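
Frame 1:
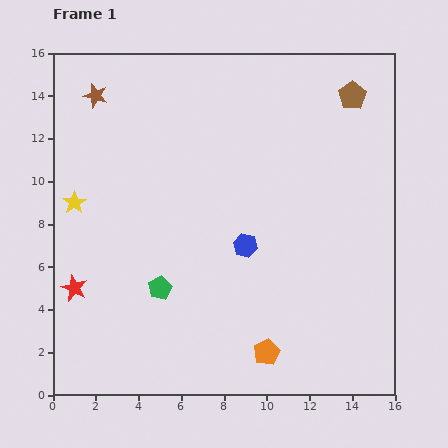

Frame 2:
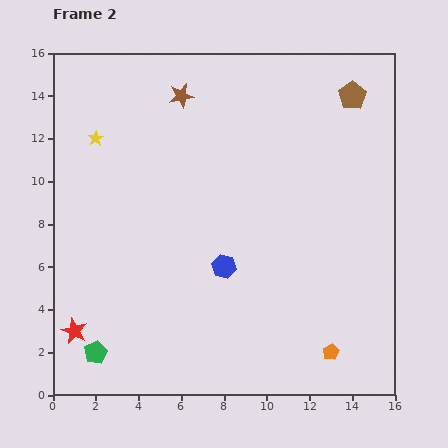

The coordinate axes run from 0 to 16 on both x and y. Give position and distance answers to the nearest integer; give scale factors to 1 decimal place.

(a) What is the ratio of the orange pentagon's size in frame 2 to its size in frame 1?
0.6×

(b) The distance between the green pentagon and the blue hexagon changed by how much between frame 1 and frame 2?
+3

Distance in frame 1: 4. Distance in frame 2: 7.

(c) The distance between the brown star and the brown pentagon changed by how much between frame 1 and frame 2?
-4

Distance in frame 1: 12. Distance in frame 2: 8.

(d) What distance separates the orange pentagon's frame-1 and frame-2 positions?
3

The orange pentagon moved from (10, 2) to (13, 2), a distance of √(3² + 0²) ≈ 3.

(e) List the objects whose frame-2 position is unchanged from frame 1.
the brown pentagon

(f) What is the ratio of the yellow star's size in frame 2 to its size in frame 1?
0.6×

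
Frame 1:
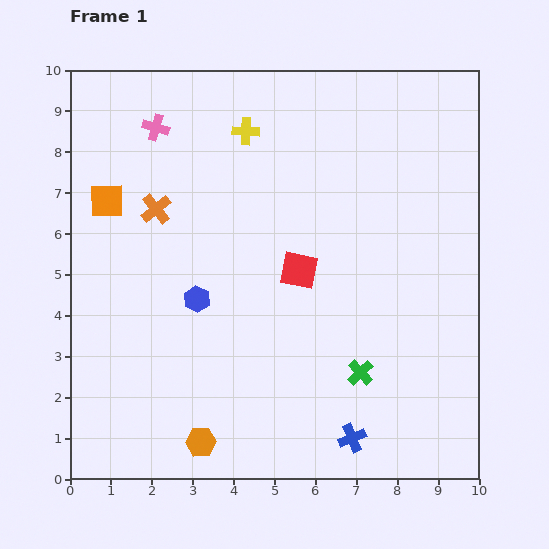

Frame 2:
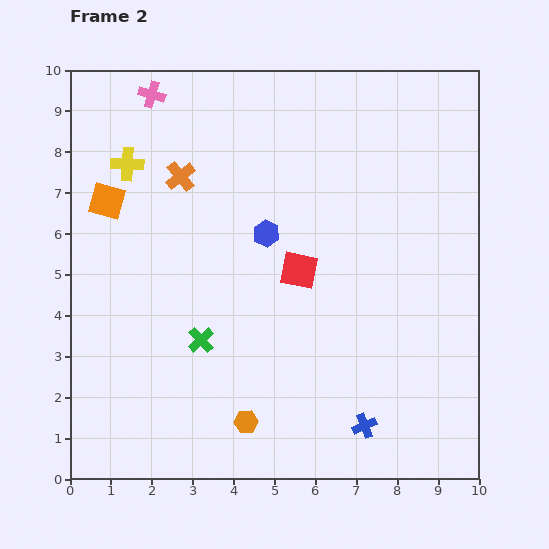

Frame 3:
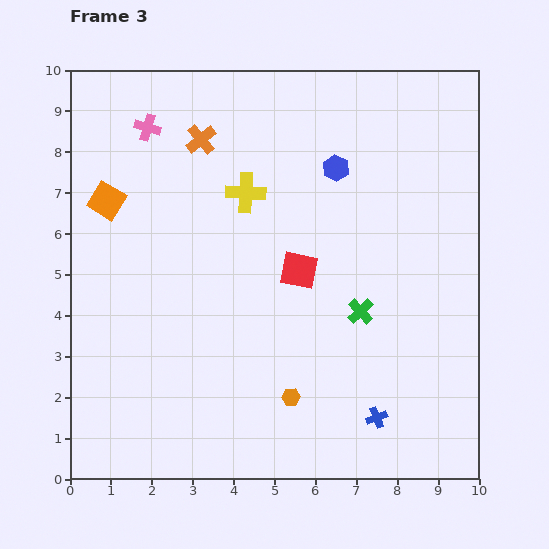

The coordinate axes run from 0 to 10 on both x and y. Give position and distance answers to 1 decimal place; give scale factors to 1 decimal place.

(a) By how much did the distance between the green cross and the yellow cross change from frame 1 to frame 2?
-1.8

Distance in frame 1: 6.5. Distance in frame 2: 4.7.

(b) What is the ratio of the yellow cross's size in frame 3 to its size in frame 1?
1.5×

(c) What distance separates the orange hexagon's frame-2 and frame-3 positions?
1.3

The orange hexagon moved from (4.3, 1.4) to (5.4, 2.0), a distance of √(1.1² + 0.6²) ≈ 1.3.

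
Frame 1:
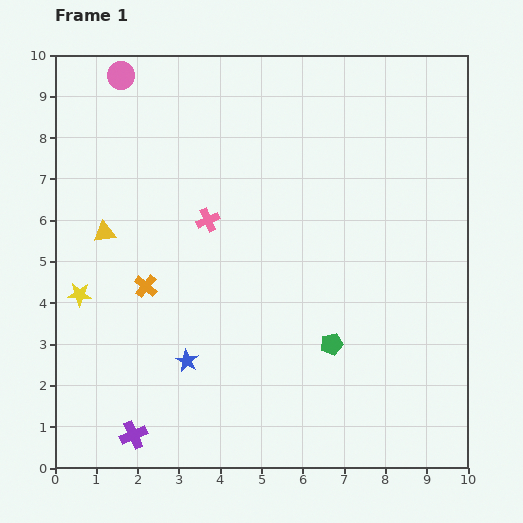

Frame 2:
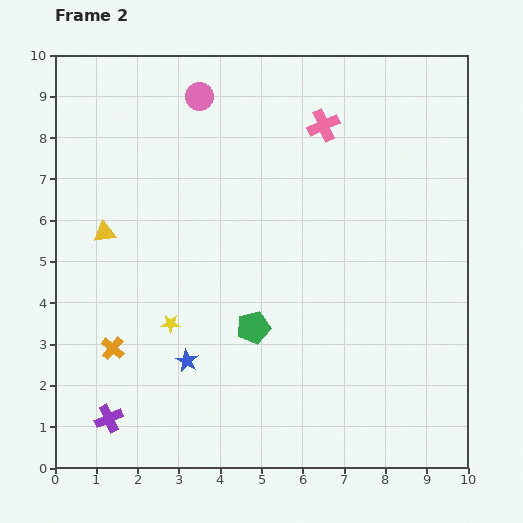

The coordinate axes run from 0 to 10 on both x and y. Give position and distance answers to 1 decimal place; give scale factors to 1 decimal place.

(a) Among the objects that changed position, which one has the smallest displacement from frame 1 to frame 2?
the purple cross

(moved 0.7)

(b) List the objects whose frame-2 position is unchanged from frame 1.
the blue star, the yellow triangle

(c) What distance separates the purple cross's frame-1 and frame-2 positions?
0.7

The purple cross moved from (1.9, 0.8) to (1.3, 1.2), a distance of √(0.6² + 0.4²) ≈ 0.7.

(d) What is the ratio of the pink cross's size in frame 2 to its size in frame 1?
1.3×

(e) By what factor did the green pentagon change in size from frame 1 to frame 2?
1.5×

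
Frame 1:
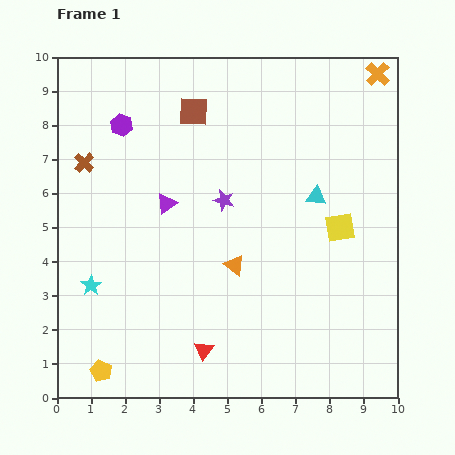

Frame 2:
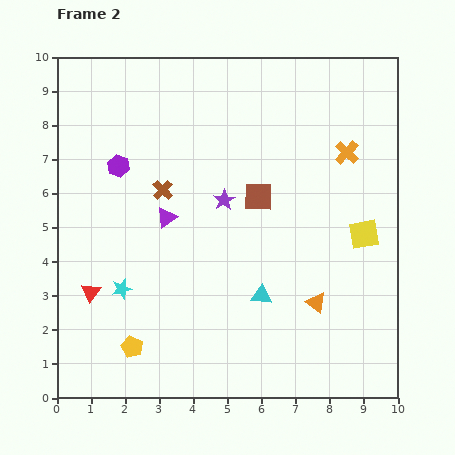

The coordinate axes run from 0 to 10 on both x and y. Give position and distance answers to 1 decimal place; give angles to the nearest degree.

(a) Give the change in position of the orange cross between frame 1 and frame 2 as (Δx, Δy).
(-0.9, -2.3)

The orange cross was at (9.4, 9.5) in frame 1 and (8.5, 7.2) in frame 2.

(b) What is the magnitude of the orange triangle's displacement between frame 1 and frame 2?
2.6

The orange triangle moved from (5.2, 3.9) to (7.6, 2.8), a distance of √(2.4² + 1.1²) ≈ 2.6.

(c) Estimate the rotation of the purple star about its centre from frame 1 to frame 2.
26° clockwise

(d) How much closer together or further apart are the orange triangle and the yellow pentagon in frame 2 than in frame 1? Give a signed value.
+0.6

Distance in frame 1: 5.0. Distance in frame 2: 5.6.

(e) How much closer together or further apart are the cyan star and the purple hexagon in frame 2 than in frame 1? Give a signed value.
-1.2

Distance in frame 1: 4.8. Distance in frame 2: 3.6.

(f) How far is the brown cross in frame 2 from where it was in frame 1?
2.4

The brown cross moved from (0.8, 6.9) to (3.1, 6.1), a distance of √(2.3² + 0.8²) ≈ 2.4.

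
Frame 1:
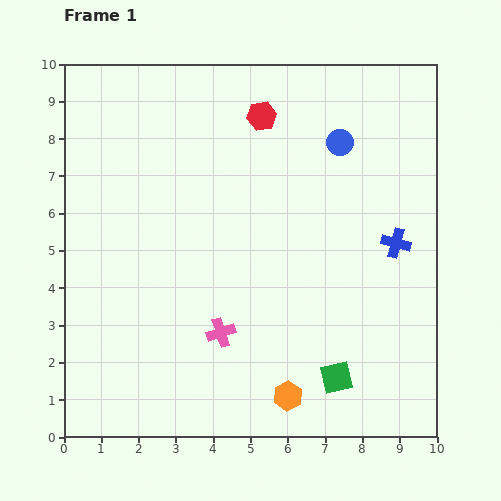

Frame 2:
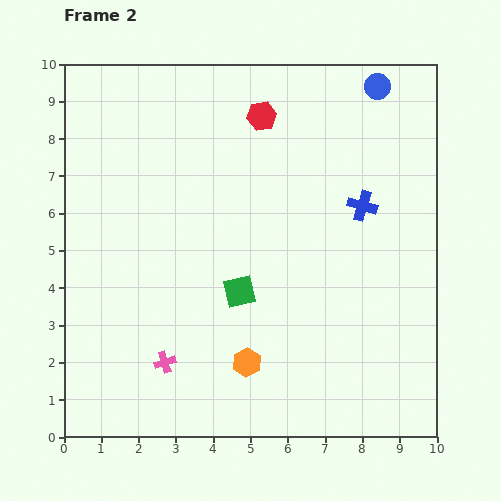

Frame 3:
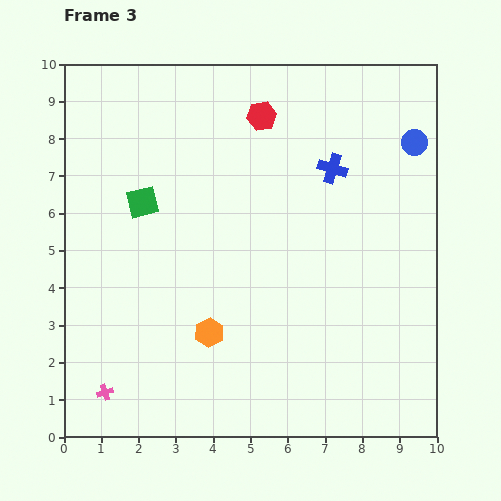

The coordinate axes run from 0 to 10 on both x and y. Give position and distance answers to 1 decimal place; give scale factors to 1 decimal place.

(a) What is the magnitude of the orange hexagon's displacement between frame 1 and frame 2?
1.4

The orange hexagon moved from (6.0, 1.1) to (4.9, 2.0), a distance of √(1.1² + 0.9²) ≈ 1.4.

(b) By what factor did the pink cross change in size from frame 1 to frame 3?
0.6×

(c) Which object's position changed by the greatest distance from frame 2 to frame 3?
the green square

(moved 3.5; next 1.8)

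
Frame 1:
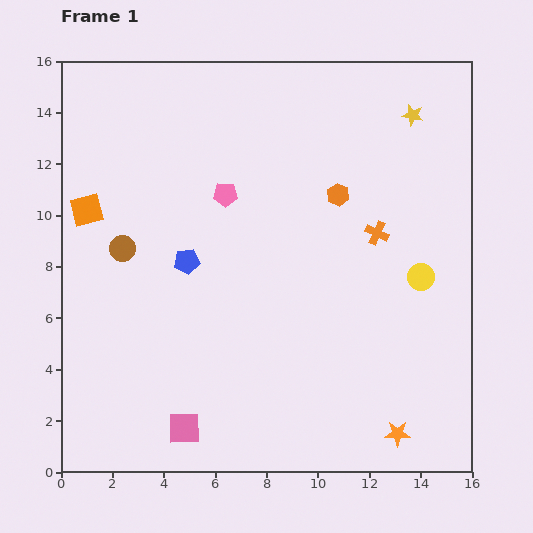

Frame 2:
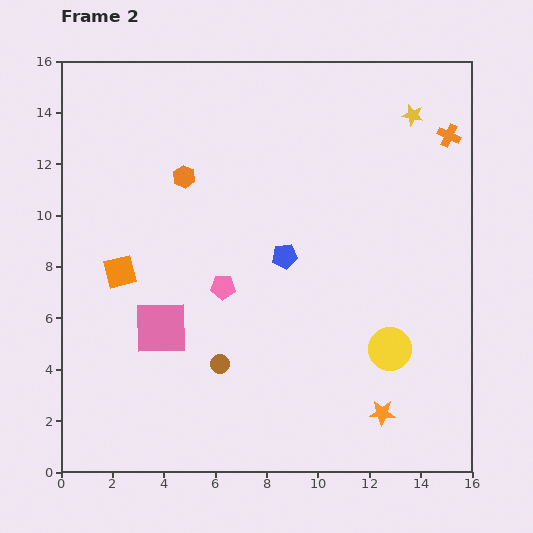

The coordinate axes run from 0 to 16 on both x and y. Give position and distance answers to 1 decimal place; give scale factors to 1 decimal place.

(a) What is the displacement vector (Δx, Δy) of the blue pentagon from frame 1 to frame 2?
(3.8, 0.2)

The blue pentagon was at (4.9, 8.2) in frame 1 and (8.7, 8.4) in frame 2.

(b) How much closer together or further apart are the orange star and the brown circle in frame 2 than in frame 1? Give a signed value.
-6.3

Distance in frame 1: 12.9. Distance in frame 2: 6.6.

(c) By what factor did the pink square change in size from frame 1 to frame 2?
1.7×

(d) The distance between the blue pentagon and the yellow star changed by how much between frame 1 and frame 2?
-3.1

Distance in frame 1: 10.5. Distance in frame 2: 7.4.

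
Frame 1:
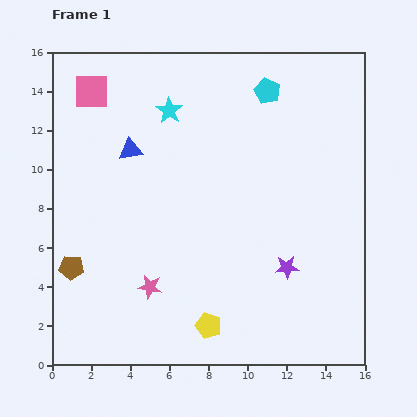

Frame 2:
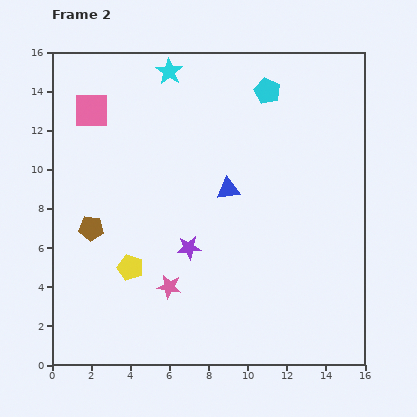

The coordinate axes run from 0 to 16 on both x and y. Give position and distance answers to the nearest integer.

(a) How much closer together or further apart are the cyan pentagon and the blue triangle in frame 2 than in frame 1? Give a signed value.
-3

Distance in frame 1: 8. Distance in frame 2: 5.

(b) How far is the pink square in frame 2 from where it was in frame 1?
1

The pink square moved from (2, 14) to (2, 13), a distance of √(0² + 1²) ≈ 1.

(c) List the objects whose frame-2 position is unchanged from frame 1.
the cyan pentagon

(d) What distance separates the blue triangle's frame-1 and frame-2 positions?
5

The blue triangle moved from (4, 11) to (9, 9), a distance of √(5² + 2²) ≈ 5.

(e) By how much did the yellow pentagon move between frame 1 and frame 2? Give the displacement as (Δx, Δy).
(-4, 3)

The yellow pentagon was at (8, 2) in frame 1 and (4, 5) in frame 2.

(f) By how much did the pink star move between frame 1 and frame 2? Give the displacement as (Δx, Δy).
(1, 0)

The pink star was at (5, 4) in frame 1 and (6, 4) in frame 2.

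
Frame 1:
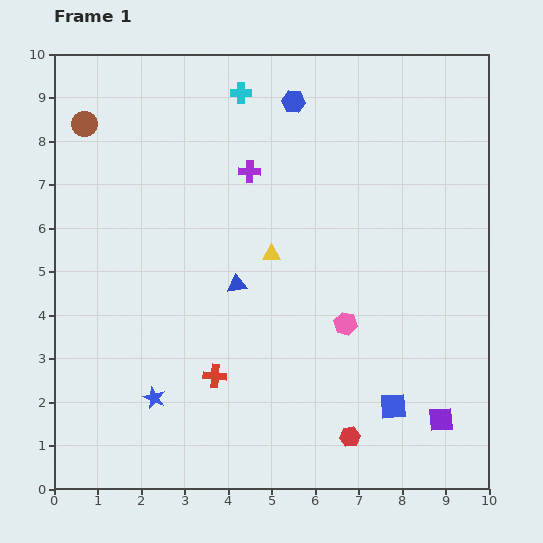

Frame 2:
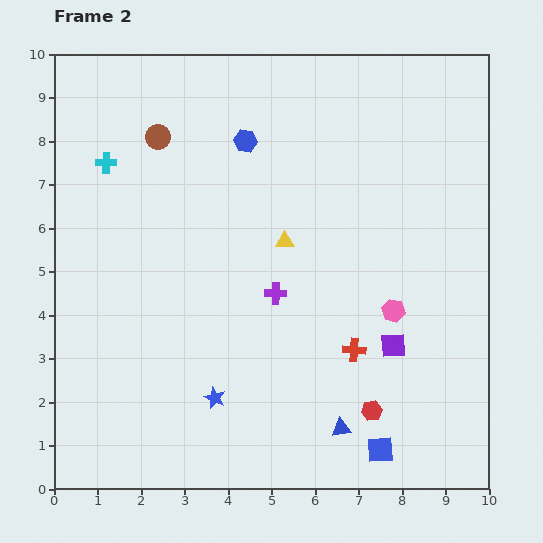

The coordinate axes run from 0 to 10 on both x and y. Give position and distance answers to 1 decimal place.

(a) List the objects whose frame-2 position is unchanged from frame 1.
none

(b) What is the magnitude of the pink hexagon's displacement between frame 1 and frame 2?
1.1

The pink hexagon moved from (6.7, 3.8) to (7.8, 4.1), a distance of √(1.1² + 0.3²) ≈ 1.1.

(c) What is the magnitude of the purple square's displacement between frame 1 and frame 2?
2.0

The purple square moved from (8.9, 1.6) to (7.8, 3.3), a distance of √(1.1² + 1.7²) ≈ 2.0.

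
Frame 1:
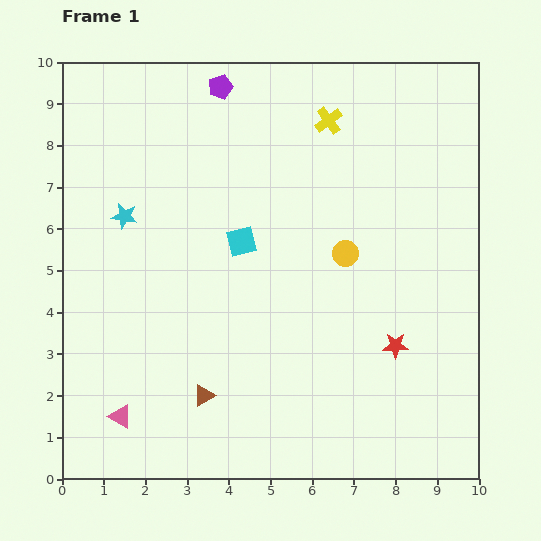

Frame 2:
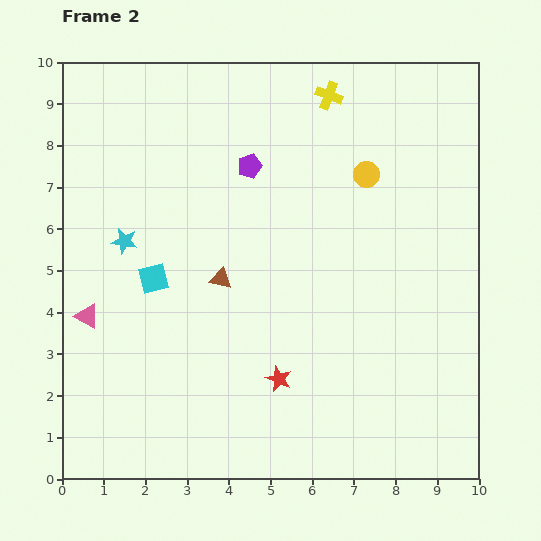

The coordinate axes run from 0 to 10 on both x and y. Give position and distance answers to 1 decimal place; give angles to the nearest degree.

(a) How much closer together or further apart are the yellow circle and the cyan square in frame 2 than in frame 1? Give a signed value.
+3.2

Distance in frame 1: 2.5. Distance in frame 2: 5.7.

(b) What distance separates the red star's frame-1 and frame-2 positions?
2.9

The red star moved from (8.0, 3.2) to (5.2, 2.4), a distance of √(2.8² + 0.8²) ≈ 2.9.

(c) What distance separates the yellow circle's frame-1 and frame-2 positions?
2.0

The yellow circle moved from (6.8, 5.4) to (7.3, 7.3), a distance of √(0.5² + 1.9²) ≈ 2.0.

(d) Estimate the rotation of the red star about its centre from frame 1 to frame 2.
23° clockwise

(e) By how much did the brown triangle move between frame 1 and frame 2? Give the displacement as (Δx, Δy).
(0.4, 2.8)

The brown triangle was at (3.4, 2.0) in frame 1 and (3.8, 4.8) in frame 2.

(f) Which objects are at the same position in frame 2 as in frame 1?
none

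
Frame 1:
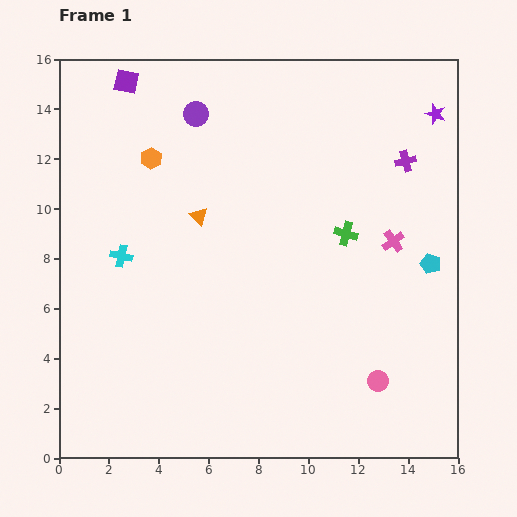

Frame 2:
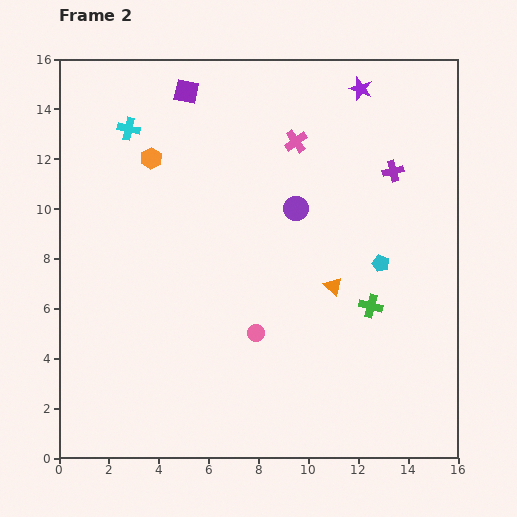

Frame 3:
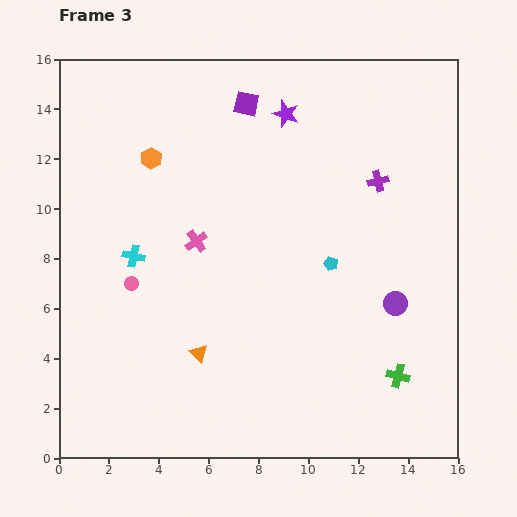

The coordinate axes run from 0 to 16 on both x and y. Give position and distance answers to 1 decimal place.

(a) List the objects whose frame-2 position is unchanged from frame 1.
the orange hexagon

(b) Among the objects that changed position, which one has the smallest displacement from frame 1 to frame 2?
the purple cross

(moved 0.6)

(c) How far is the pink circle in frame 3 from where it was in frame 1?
10.6

The pink circle moved from (12.8, 3.1) to (2.9, 7.0), a distance of √(9.9² + 3.9²) ≈ 10.6.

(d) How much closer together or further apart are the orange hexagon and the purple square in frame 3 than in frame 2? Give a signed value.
+1.4

Distance in frame 2: 3.0. Distance in frame 3: 4.4.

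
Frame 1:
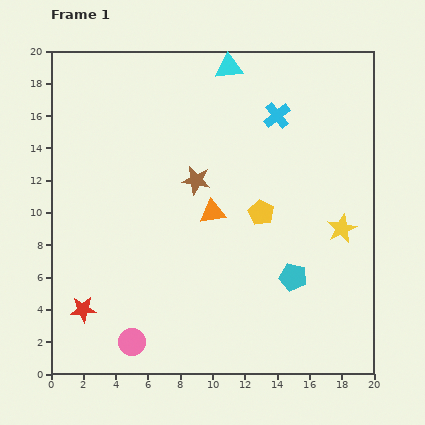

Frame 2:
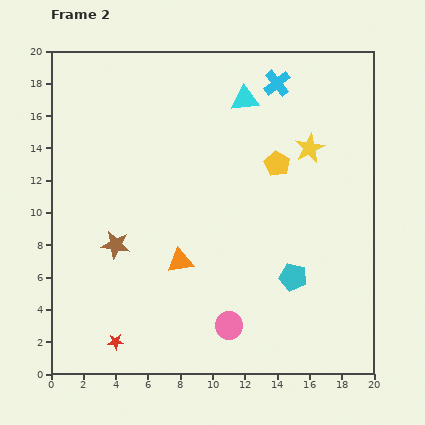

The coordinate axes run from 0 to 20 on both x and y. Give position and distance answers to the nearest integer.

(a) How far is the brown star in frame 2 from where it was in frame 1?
6

The brown star moved from (9, 12) to (4, 8), a distance of √(5² + 4²) ≈ 6.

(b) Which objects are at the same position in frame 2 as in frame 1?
the cyan pentagon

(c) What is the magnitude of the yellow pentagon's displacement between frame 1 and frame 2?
3

The yellow pentagon moved from (13, 10) to (14, 13), a distance of √(1² + 3²) ≈ 3.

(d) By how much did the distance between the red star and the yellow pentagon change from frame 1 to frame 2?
+2

Distance in frame 1: 13. Distance in frame 2: 15.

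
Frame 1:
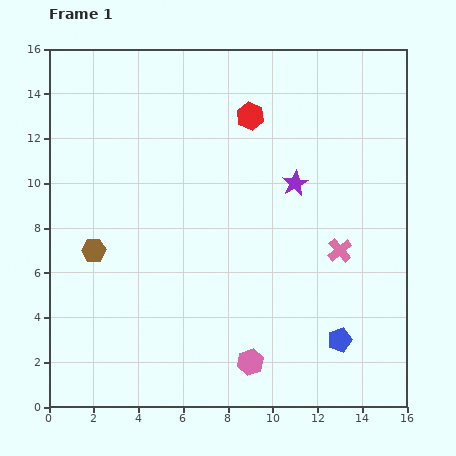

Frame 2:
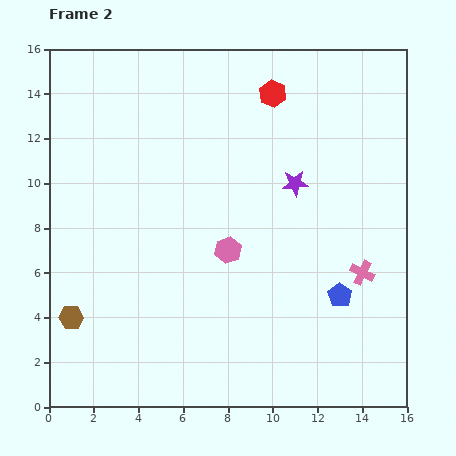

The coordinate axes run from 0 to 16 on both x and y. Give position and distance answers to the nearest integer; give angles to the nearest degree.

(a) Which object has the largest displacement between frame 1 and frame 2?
the pink hexagon

(moved 5; next 3)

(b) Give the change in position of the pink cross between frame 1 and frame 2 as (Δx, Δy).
(1, -1)

The pink cross was at (13, 7) in frame 1 and (14, 6) in frame 2.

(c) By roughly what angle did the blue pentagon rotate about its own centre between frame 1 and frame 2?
21° counter-clockwise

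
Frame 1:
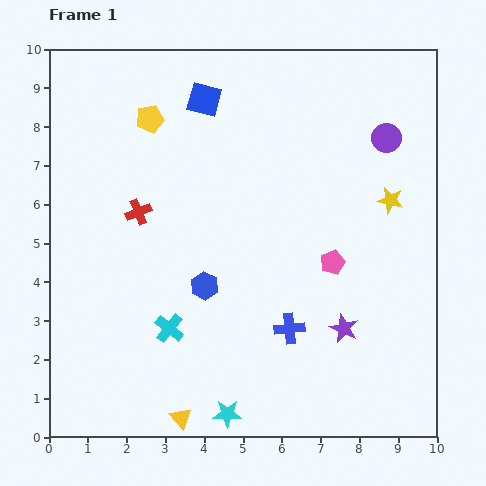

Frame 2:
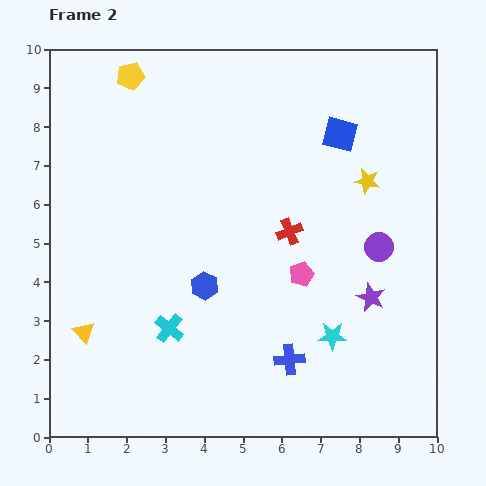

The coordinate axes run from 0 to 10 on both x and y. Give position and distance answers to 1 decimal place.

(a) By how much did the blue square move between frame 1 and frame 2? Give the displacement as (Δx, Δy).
(3.5, -0.9)

The blue square was at (4.0, 8.7) in frame 1 and (7.5, 7.8) in frame 2.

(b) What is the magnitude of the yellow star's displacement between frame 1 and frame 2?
0.8

The yellow star moved from (8.8, 6.1) to (8.2, 6.6), a distance of √(0.6² + 0.5²) ≈ 0.8.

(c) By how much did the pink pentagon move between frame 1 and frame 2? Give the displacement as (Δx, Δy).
(-0.8, -0.3)

The pink pentagon was at (7.3, 4.5) in frame 1 and (6.5, 4.2) in frame 2.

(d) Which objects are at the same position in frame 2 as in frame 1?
the blue hexagon, the cyan cross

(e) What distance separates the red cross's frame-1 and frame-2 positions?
3.9

The red cross moved from (2.3, 5.8) to (6.2, 5.3), a distance of √(3.9² + 0.5²) ≈ 3.9.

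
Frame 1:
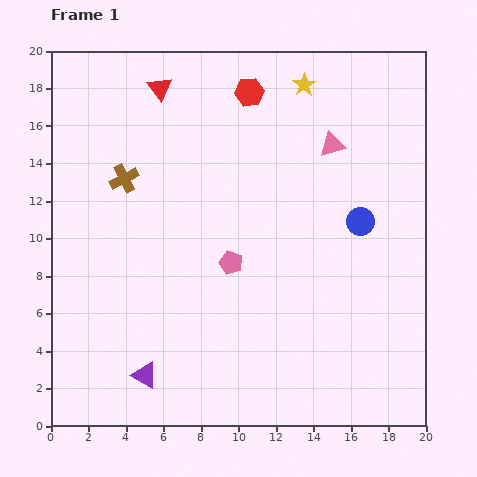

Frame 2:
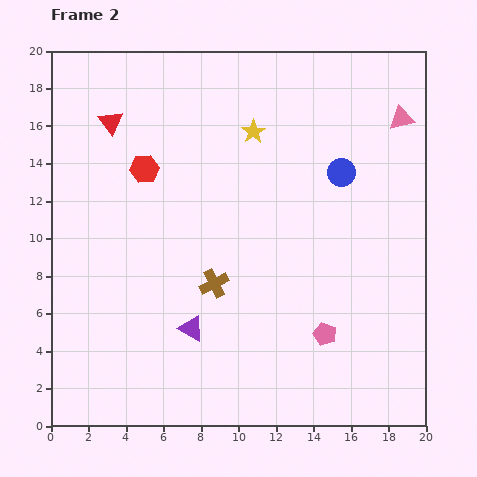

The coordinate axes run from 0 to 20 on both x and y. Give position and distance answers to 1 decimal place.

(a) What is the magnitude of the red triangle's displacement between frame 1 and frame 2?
3.2

The red triangle moved from (5.8, 18.0) to (3.2, 16.2), a distance of √(2.6² + 1.8²) ≈ 3.2.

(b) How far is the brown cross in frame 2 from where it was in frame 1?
7.4

The brown cross moved from (3.9, 13.2) to (8.7, 7.6), a distance of √(4.8² + 5.6²) ≈ 7.4.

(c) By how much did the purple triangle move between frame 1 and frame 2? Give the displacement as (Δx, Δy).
(2.5, 2.5)

The purple triangle was at (5.0, 2.7) in frame 1 and (7.5, 5.2) in frame 2.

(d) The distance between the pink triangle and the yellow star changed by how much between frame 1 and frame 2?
+4.4

Distance in frame 1: 3.5. Distance in frame 2: 7.9.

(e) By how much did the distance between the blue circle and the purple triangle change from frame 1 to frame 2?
-2.6

Distance in frame 1: 14.1. Distance in frame 2: 11.5.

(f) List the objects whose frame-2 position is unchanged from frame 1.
none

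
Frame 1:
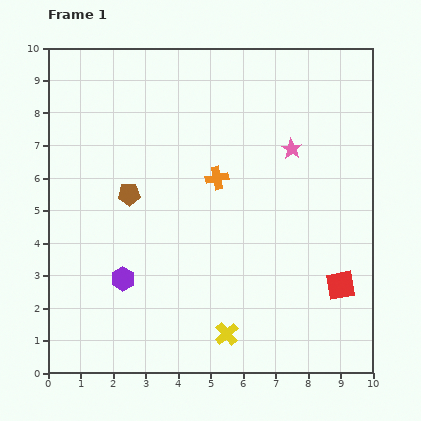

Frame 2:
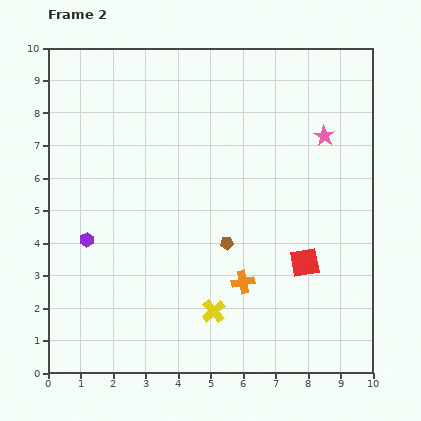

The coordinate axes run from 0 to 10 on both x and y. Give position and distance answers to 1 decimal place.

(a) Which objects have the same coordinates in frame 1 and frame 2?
none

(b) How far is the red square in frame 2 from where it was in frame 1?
1.3

The red square moved from (9.0, 2.7) to (7.9, 3.4), a distance of √(1.1² + 0.7²) ≈ 1.3.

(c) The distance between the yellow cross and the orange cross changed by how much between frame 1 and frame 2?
-3.5

Distance in frame 1: 4.8. Distance in frame 2: 1.3.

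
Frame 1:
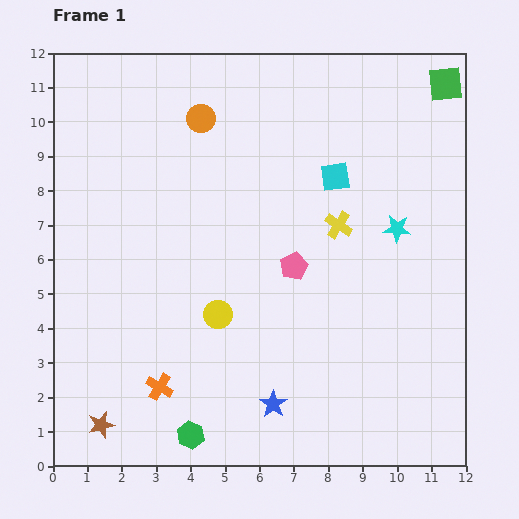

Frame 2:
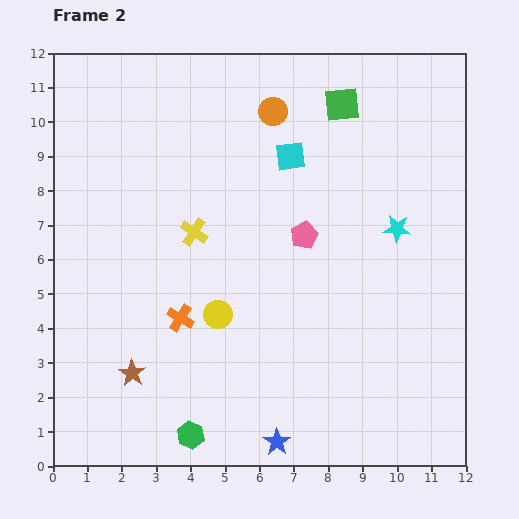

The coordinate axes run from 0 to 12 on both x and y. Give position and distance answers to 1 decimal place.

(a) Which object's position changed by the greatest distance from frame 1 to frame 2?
the yellow cross

(moved 4.2; next 3.1)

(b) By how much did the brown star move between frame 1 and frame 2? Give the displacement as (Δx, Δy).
(0.9, 1.5)

The brown star was at (1.4, 1.2) in frame 1 and (2.3, 2.7) in frame 2.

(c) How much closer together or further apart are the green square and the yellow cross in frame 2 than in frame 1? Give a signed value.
+0.6

Distance in frame 1: 5.1. Distance in frame 2: 5.7.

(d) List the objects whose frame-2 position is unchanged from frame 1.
the yellow circle, the green hexagon, the cyan star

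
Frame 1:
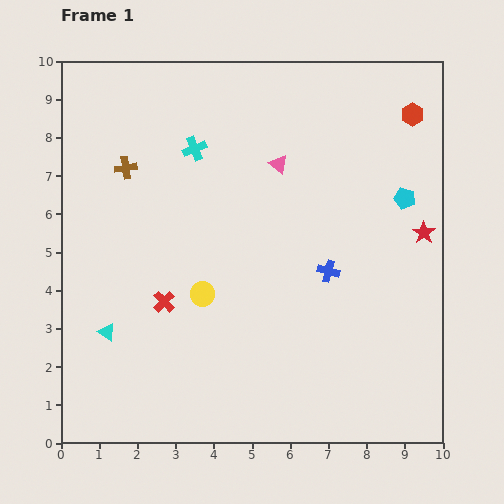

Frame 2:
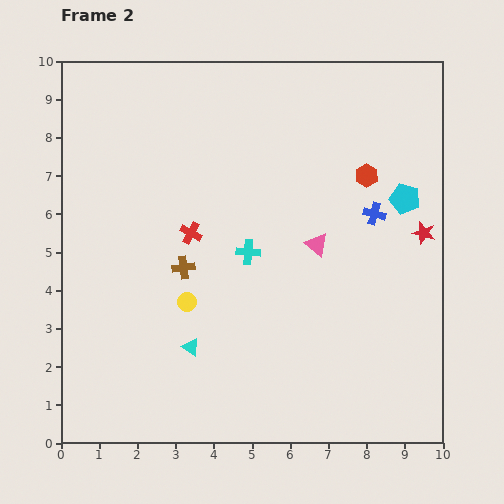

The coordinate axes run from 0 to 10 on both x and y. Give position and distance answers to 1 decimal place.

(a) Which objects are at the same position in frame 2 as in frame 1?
the cyan pentagon, the red star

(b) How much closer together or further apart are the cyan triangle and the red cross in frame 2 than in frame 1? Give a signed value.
+1.3

Distance in frame 1: 1.7. Distance in frame 2: 3.0.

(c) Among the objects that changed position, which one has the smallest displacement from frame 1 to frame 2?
the yellow circle

(moved 0.4)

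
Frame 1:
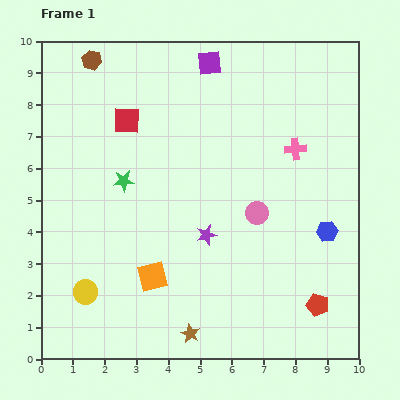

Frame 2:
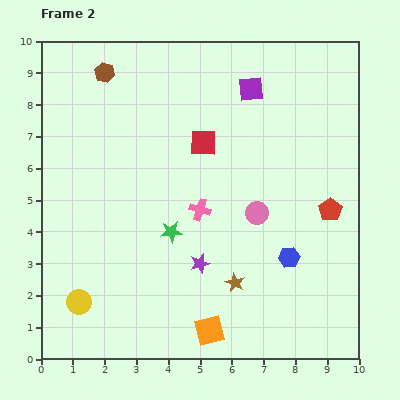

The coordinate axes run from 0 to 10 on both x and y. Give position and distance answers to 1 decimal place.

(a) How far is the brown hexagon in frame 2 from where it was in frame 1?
0.6

The brown hexagon moved from (1.6, 9.4) to (2.0, 9.0), a distance of √(0.4² + 0.4²) ≈ 0.6.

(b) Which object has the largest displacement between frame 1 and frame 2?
the pink cross

(moved 3.6; next 3.0)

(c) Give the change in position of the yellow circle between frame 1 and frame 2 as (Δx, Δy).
(-0.2, -0.3)

The yellow circle was at (1.4, 2.1) in frame 1 and (1.2, 1.8) in frame 2.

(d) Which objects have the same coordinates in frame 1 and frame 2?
the pink circle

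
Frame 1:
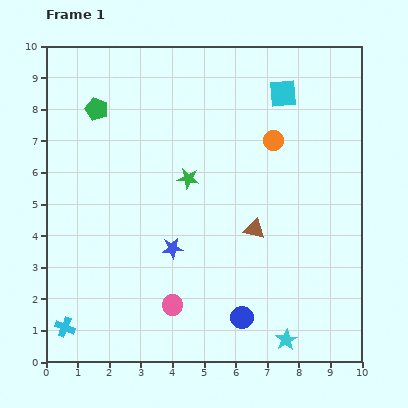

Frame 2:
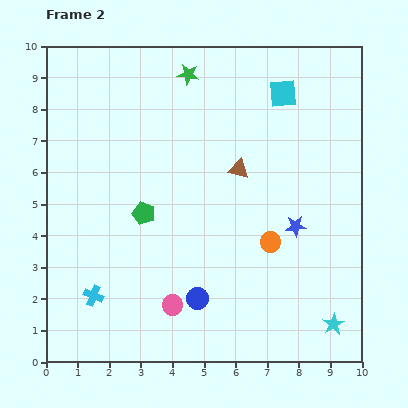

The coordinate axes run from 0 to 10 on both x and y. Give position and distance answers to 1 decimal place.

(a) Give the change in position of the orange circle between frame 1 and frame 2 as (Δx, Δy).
(-0.1, -3.2)

The orange circle was at (7.2, 7.0) in frame 1 and (7.1, 3.8) in frame 2.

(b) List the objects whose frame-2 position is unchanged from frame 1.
the pink circle, the cyan square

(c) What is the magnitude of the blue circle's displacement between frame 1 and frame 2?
1.5

The blue circle moved from (6.2, 1.4) to (4.8, 2.0), a distance of √(1.4² + 0.6²) ≈ 1.5.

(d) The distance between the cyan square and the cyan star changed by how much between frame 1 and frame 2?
-0.3

Distance in frame 1: 7.8. Distance in frame 2: 7.5.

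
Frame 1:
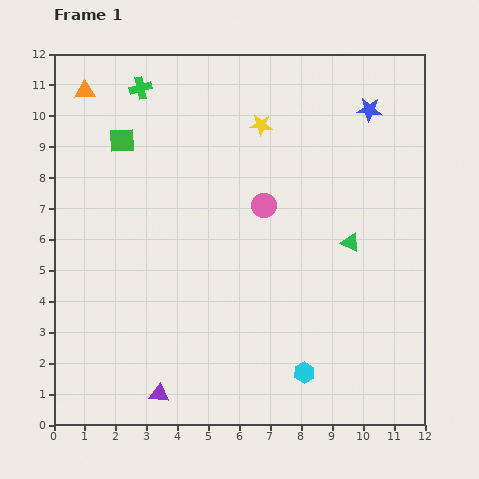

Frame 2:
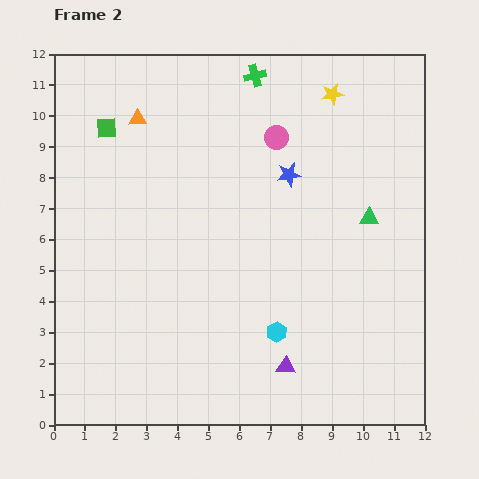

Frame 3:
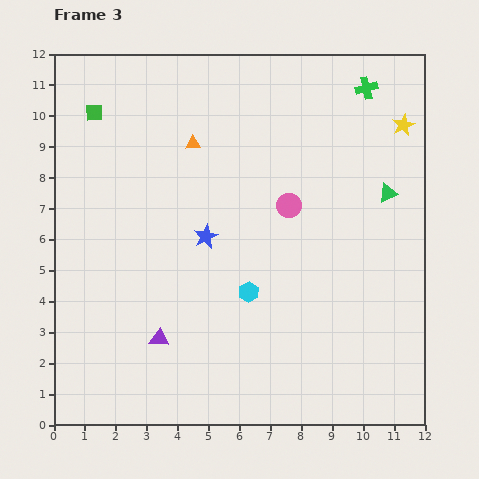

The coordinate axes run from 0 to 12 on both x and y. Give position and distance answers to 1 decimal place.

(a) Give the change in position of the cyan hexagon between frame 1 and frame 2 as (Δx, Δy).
(-0.9, 1.3)

The cyan hexagon was at (8.1, 1.7) in frame 1 and (7.2, 3.0) in frame 2.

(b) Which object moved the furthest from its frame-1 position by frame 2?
the purple triangle

(moved 4.2; next 3.7)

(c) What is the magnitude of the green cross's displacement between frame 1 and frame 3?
7.3

The green cross moved from (2.8, 10.9) to (10.1, 10.9), a distance of √(7.3² + 0.0²) ≈ 7.3.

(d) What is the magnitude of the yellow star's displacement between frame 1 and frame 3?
4.6

The yellow star moved from (6.7, 9.7) to (11.3, 9.7), a distance of √(4.6² + 0.0²) ≈ 4.6.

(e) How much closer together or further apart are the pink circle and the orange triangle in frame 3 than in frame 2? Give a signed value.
-0.8

Distance in frame 2: 4.5. Distance in frame 3: 3.7.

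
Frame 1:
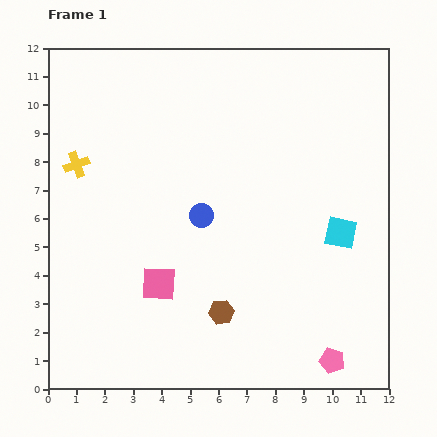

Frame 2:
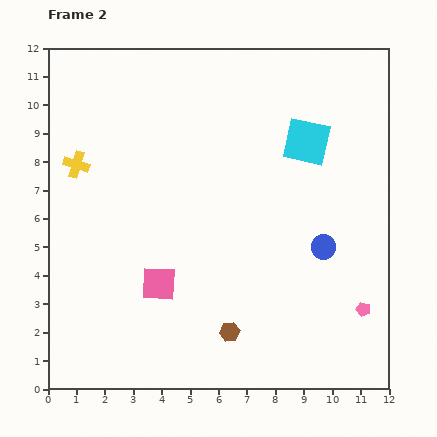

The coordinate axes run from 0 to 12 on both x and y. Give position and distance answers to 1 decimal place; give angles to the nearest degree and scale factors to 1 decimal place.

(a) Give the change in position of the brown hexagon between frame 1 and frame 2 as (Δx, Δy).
(0.3, -0.7)

The brown hexagon was at (6.1, 2.7) in frame 1 and (6.4, 2.0) in frame 2.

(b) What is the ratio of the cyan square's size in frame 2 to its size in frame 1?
1.5×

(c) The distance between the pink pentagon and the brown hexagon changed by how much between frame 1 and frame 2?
+0.5

Distance in frame 1: 4.3. Distance in frame 2: 4.8.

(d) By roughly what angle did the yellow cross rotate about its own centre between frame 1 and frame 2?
37° clockwise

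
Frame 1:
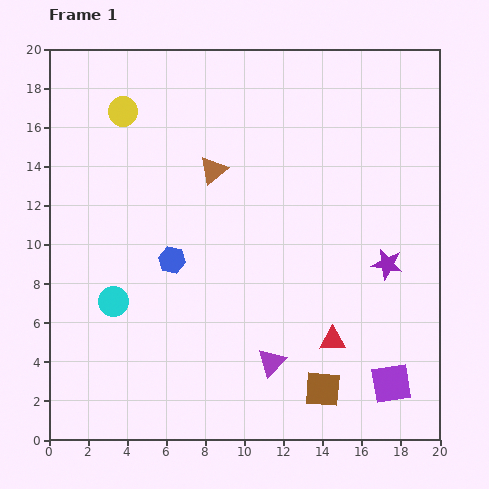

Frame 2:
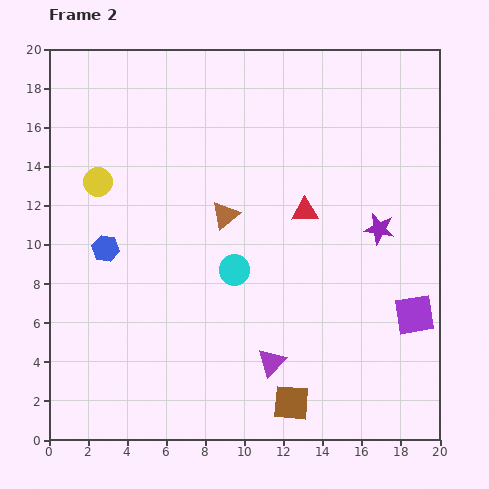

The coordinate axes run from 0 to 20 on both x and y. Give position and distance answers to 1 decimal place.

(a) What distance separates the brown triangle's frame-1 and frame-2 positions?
2.4

The brown triangle moved from (8.4, 13.8) to (9.0, 11.5), a distance of √(0.6² + 2.3²) ≈ 2.4.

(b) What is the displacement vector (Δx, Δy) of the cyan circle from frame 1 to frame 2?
(6.2, 1.6)

The cyan circle was at (3.3, 7.1) in frame 1 and (9.5, 8.7) in frame 2.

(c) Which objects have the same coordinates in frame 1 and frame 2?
the purple triangle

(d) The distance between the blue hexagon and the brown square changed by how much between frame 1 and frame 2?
+2.3

Distance in frame 1: 10.1. Distance in frame 2: 12.4.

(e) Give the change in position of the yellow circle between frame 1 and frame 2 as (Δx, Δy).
(-1.3, -3.6)

The yellow circle was at (3.8, 16.8) in frame 1 and (2.5, 13.2) in frame 2.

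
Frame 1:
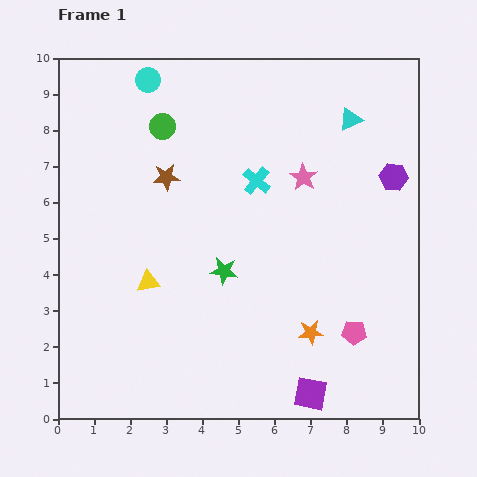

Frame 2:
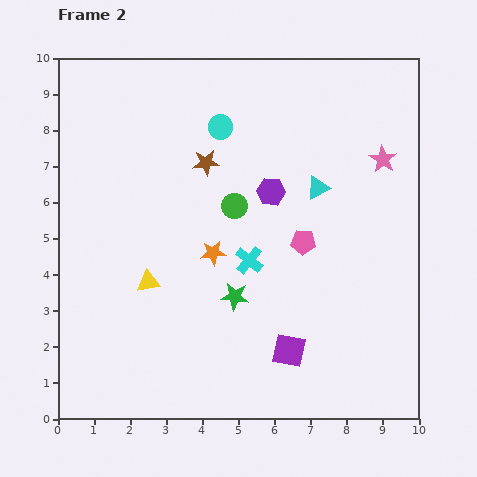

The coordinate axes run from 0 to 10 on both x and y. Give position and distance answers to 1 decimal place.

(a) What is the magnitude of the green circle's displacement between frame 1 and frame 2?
3.0

The green circle moved from (2.9, 8.1) to (4.9, 5.9), a distance of √(2.0² + 2.2²) ≈ 3.0.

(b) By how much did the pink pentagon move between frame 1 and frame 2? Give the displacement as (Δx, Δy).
(-1.4, 2.5)

The pink pentagon was at (8.2, 2.4) in frame 1 and (6.8, 4.9) in frame 2.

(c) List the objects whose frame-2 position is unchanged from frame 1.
the yellow triangle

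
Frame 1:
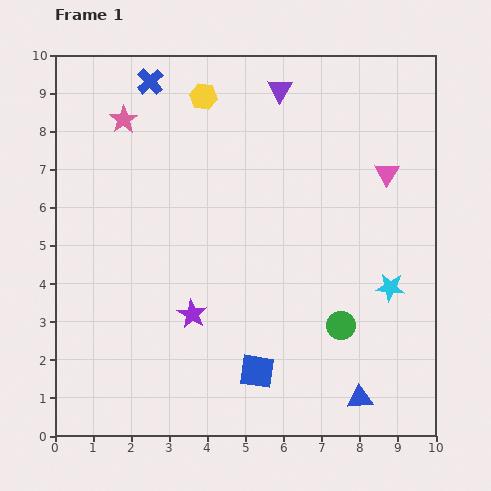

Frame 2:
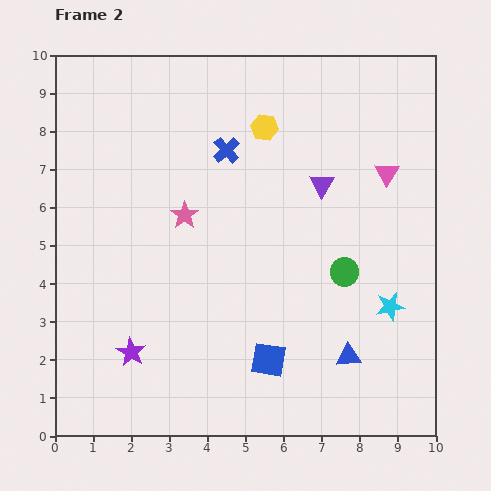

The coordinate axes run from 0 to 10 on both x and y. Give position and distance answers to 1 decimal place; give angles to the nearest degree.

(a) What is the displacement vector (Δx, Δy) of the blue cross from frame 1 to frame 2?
(2.0, -1.8)

The blue cross was at (2.5, 9.3) in frame 1 and (4.5, 7.5) in frame 2.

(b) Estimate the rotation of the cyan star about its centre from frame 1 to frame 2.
16° counter-clockwise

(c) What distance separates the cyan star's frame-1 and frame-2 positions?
0.5

The cyan star moved from (8.8, 3.9) to (8.8, 3.4), a distance of √(0.0² + 0.5²) ≈ 0.5.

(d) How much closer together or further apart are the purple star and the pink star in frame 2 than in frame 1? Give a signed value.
-1.5

Distance in frame 1: 5.4. Distance in frame 2: 3.9.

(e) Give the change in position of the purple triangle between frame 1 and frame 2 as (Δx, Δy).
(1.1, -2.5)

The purple triangle was at (5.9, 9.1) in frame 1 and (7.0, 6.6) in frame 2.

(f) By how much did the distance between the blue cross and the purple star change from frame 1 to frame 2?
-0.3

Distance in frame 1: 6.2. Distance in frame 2: 5.9.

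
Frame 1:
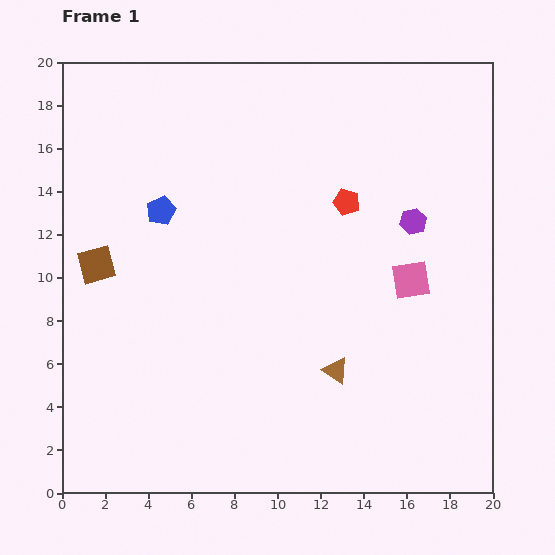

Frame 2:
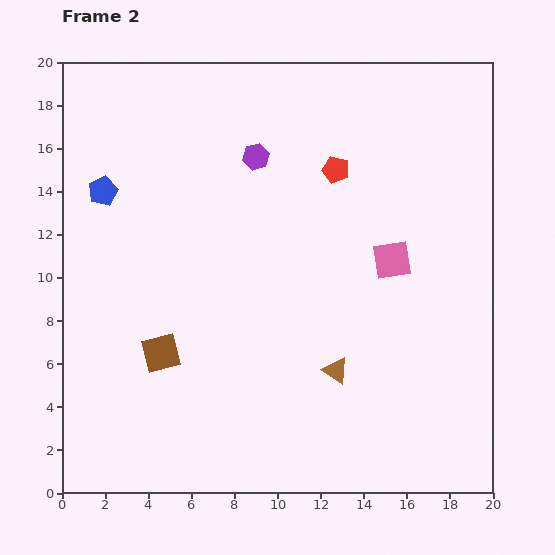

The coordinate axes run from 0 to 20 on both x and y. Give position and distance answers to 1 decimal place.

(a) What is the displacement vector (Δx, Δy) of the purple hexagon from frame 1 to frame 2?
(-7.3, 3.0)

The purple hexagon was at (16.3, 12.6) in frame 1 and (9.0, 15.6) in frame 2.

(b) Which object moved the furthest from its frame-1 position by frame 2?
the purple hexagon

(moved 7.9; next 5.1)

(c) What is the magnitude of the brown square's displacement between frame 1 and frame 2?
5.1

The brown square moved from (1.6, 10.6) to (4.6, 6.5), a distance of √(3.0² + 4.1²) ≈ 5.1.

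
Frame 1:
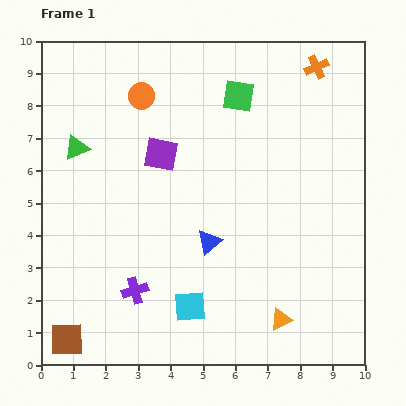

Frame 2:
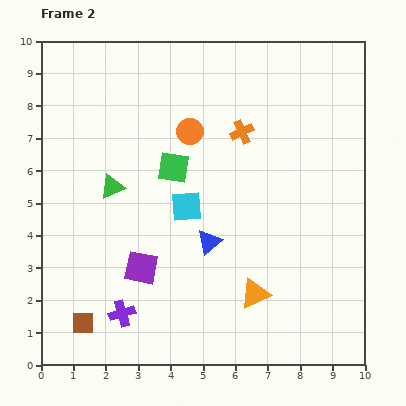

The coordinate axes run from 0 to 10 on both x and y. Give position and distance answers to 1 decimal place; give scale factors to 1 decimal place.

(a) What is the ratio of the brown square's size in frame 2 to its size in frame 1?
0.7×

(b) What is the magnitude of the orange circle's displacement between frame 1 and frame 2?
1.9

The orange circle moved from (3.1, 8.3) to (4.6, 7.2), a distance of √(1.5² + 1.1²) ≈ 1.9.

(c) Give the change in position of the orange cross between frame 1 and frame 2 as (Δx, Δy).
(-2.3, -2.0)

The orange cross was at (8.5, 9.2) in frame 1 and (6.2, 7.2) in frame 2.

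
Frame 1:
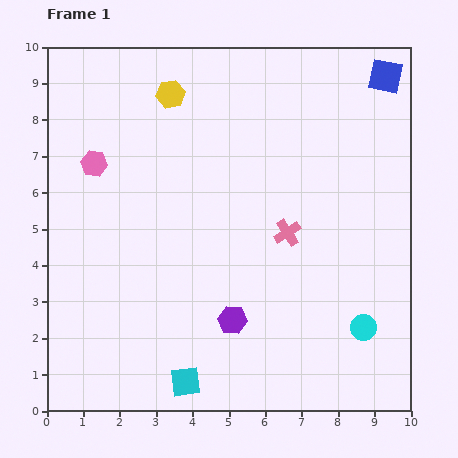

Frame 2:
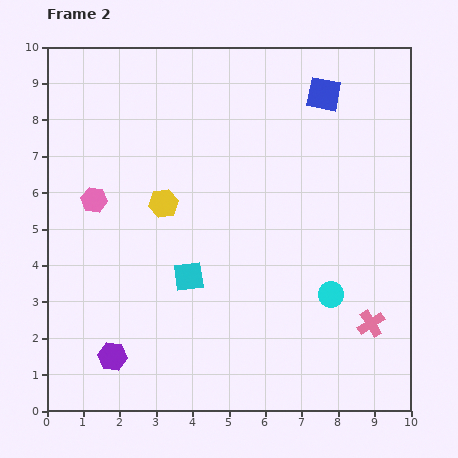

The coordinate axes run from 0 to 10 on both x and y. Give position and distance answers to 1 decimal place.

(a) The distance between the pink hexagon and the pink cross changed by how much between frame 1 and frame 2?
+2.7

Distance in frame 1: 5.6. Distance in frame 2: 8.3.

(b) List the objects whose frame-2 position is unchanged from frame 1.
none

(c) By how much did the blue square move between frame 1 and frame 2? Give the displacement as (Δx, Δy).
(-1.7, -0.5)

The blue square was at (9.3, 9.2) in frame 1 and (7.6, 8.7) in frame 2.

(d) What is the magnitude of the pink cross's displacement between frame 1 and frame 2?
3.4

The pink cross moved from (6.6, 4.9) to (8.9, 2.4), a distance of √(2.3² + 2.5²) ≈ 3.4.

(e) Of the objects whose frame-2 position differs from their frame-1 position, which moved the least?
the pink hexagon

(moved 1.0)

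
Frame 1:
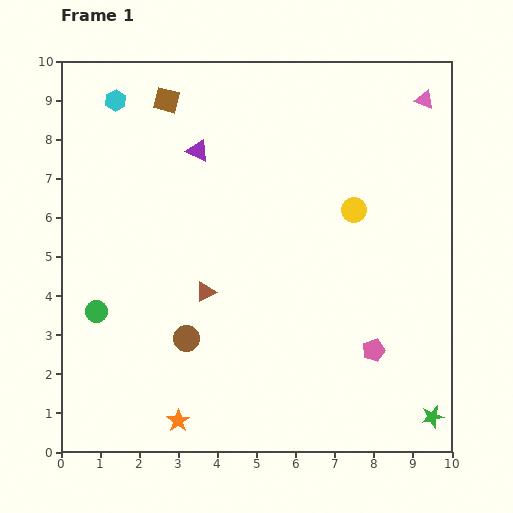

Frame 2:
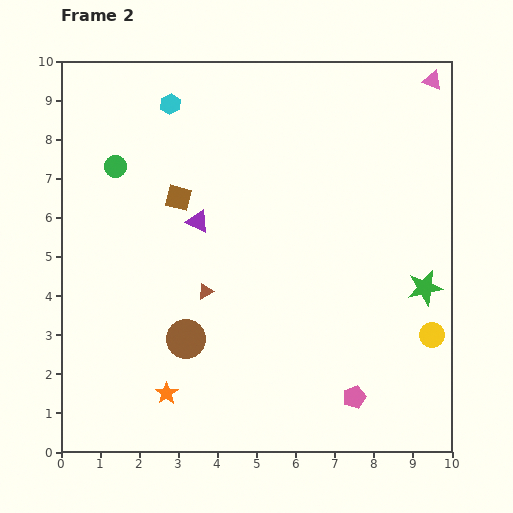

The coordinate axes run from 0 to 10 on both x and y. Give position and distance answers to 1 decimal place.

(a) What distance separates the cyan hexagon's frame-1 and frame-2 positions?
1.4

The cyan hexagon moved from (1.4, 9.0) to (2.8, 8.9), a distance of √(1.4² + 0.1²) ≈ 1.4.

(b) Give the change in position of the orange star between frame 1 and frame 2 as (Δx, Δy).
(-0.3, 0.7)

The orange star was at (3.0, 0.8) in frame 1 and (2.7, 1.5) in frame 2.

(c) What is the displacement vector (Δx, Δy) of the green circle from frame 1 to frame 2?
(0.5, 3.7)

The green circle was at (0.9, 3.6) in frame 1 and (1.4, 7.3) in frame 2.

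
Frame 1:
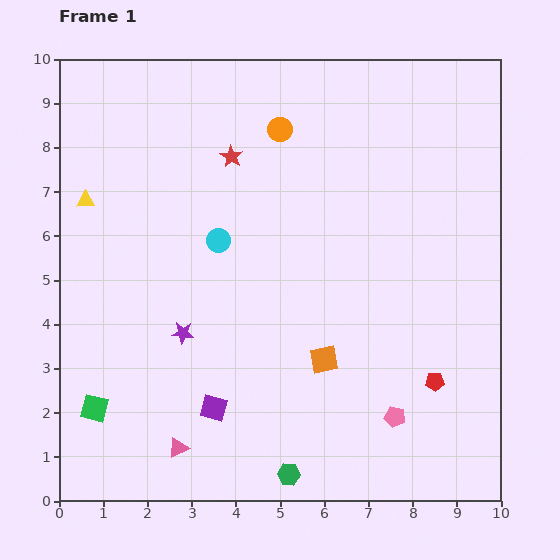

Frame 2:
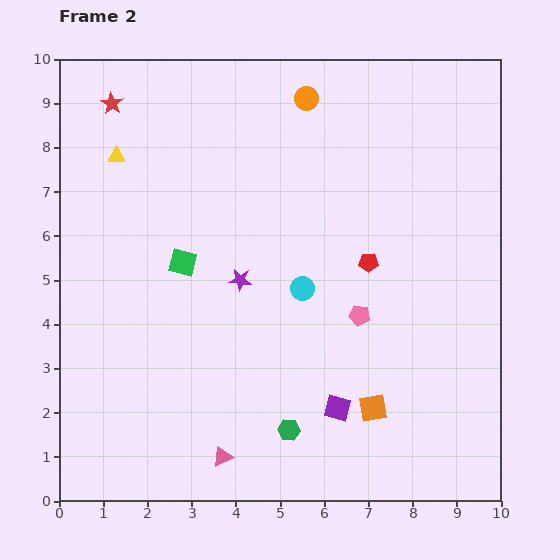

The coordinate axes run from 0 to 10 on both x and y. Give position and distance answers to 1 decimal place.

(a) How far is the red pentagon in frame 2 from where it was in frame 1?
3.1

The red pentagon moved from (8.5, 2.7) to (7.0, 5.4), a distance of √(1.5² + 2.7²) ≈ 3.1.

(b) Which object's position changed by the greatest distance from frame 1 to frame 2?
the green square

(moved 3.9; next 3.1)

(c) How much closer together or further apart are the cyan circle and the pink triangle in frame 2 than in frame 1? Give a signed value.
-0.6

Distance in frame 1: 4.8. Distance in frame 2: 4.2.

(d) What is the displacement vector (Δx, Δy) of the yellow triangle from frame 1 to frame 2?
(0.7, 1.0)

The yellow triangle was at (0.6, 6.8) in frame 1 and (1.3, 7.8) in frame 2.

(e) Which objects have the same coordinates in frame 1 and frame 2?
none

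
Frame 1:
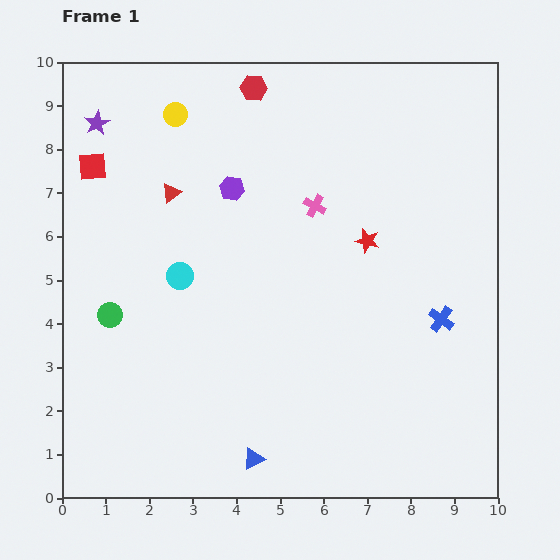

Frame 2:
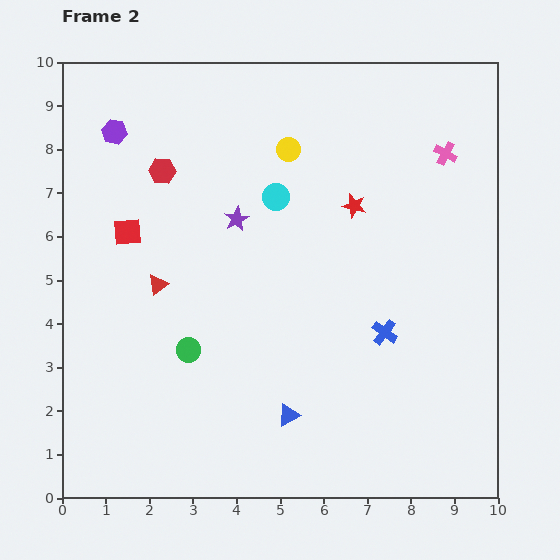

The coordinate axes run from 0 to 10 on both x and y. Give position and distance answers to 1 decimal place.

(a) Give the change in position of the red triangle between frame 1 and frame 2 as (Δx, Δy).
(-0.3, -2.1)

The red triangle was at (2.5, 7.0) in frame 1 and (2.2, 4.9) in frame 2.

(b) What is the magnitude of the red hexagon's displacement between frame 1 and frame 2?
2.8

The red hexagon moved from (4.4, 9.4) to (2.3, 7.5), a distance of √(2.1² + 1.9²) ≈ 2.8.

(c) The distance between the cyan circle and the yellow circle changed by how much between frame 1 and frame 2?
-2.6

Distance in frame 1: 3.7. Distance in frame 2: 1.1.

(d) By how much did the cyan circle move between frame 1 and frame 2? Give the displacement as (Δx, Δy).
(2.2, 1.8)

The cyan circle was at (2.7, 5.1) in frame 1 and (4.9, 6.9) in frame 2.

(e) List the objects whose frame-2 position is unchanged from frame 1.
none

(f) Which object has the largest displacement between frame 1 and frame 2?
the purple star

(moved 3.9; next 3.2)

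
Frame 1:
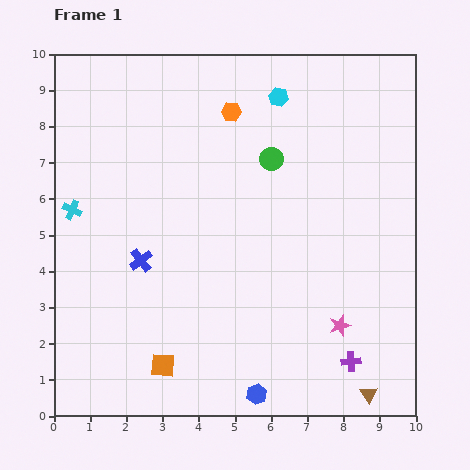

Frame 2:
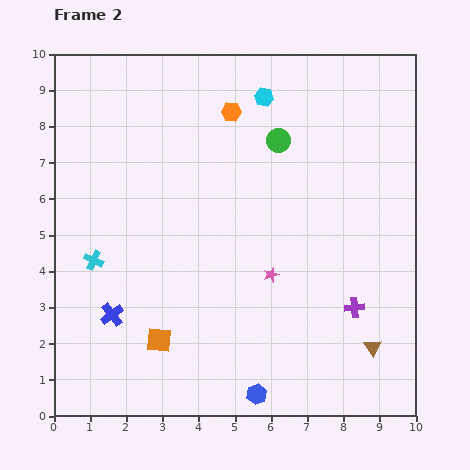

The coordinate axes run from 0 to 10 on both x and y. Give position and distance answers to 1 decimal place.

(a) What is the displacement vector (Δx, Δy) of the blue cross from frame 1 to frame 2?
(-0.8, -1.5)

The blue cross was at (2.4, 4.3) in frame 1 and (1.6, 2.8) in frame 2.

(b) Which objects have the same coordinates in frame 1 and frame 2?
the orange hexagon, the blue hexagon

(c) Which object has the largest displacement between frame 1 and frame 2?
the pink star

(moved 2.4; next 1.7)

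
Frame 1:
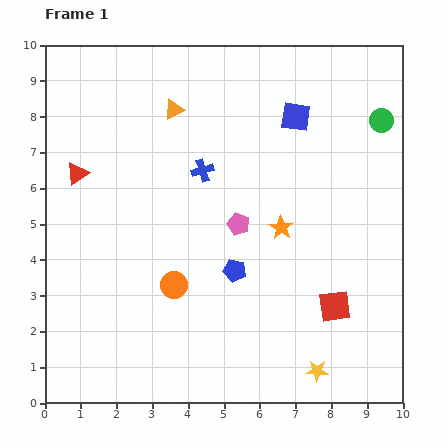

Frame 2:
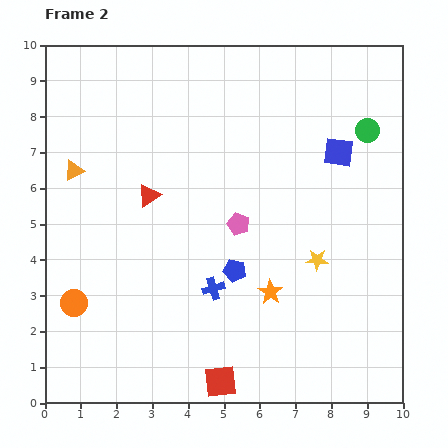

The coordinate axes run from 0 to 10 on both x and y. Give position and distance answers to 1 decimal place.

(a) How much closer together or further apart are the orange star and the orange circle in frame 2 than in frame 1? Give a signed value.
+2.1

Distance in frame 1: 3.4. Distance in frame 2: 5.5.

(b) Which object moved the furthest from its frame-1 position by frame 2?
the red square

(moved 3.8; next 3.3)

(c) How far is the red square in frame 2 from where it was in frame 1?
3.8

The red square moved from (8.1, 2.7) to (4.9, 0.6), a distance of √(3.2² + 2.1²) ≈ 3.8.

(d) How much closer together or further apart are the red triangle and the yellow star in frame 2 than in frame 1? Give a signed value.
-3.7

Distance in frame 1: 8.7. Distance in frame 2: 5.0.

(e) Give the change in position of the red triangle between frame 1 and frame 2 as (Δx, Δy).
(2.0, -0.6)

The red triangle was at (0.9, 6.4) in frame 1 and (2.9, 5.8) in frame 2.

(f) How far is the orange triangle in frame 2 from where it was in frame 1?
3.3

The orange triangle moved from (3.6, 8.2) to (0.8, 6.5), a distance of √(2.8² + 1.7²) ≈ 3.3.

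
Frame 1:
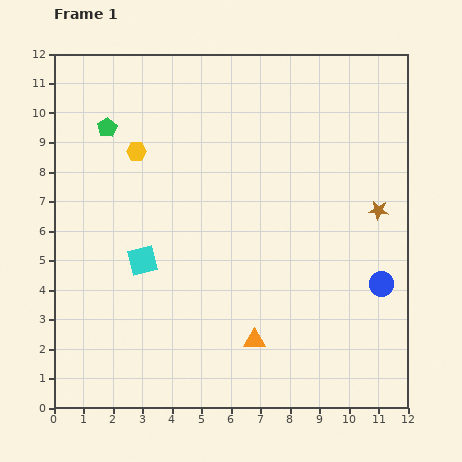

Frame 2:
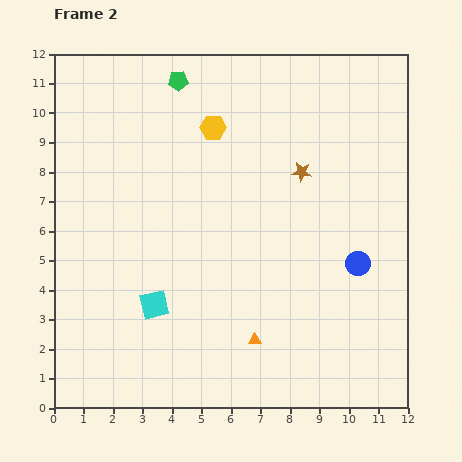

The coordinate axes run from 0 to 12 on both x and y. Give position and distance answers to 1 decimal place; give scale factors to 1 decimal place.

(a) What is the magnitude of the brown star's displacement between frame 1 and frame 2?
2.9

The brown star moved from (11.0, 6.7) to (8.4, 8.0), a distance of √(2.6² + 1.3²) ≈ 2.9.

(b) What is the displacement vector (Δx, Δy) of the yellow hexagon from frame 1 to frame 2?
(2.6, 0.8)

The yellow hexagon was at (2.8, 8.7) in frame 1 and (5.4, 9.5) in frame 2.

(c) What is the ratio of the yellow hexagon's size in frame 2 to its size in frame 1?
1.3×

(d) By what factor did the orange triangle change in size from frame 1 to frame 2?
0.6×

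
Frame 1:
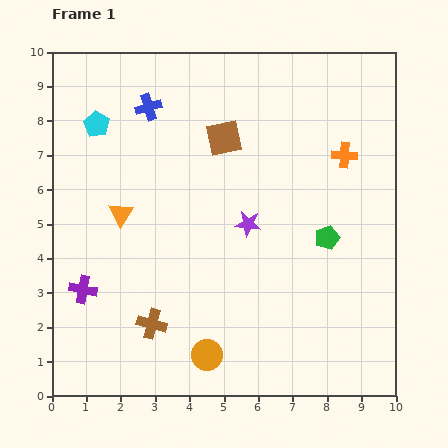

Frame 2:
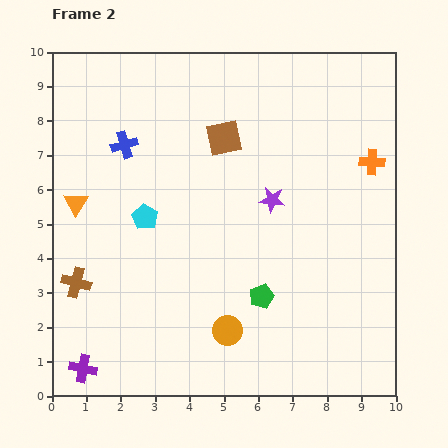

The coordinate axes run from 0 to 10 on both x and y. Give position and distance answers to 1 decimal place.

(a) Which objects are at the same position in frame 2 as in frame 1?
the brown square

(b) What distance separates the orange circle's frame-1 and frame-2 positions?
0.9

The orange circle moved from (4.5, 1.2) to (5.1, 1.9), a distance of √(0.6² + 0.7²) ≈ 0.9.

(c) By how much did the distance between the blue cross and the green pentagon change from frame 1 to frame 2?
-0.5

Distance in frame 1: 6.4. Distance in frame 2: 5.9.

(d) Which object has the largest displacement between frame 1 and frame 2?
the cyan pentagon

(moved 3.0; next 2.5)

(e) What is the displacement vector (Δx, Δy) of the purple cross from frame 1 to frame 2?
(0.0, -2.3)

The purple cross was at (0.9, 3.1) in frame 1 and (0.9, 0.8) in frame 2.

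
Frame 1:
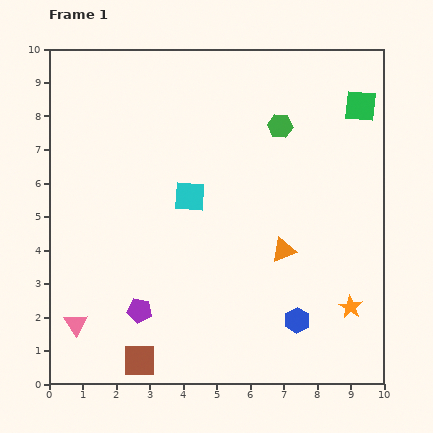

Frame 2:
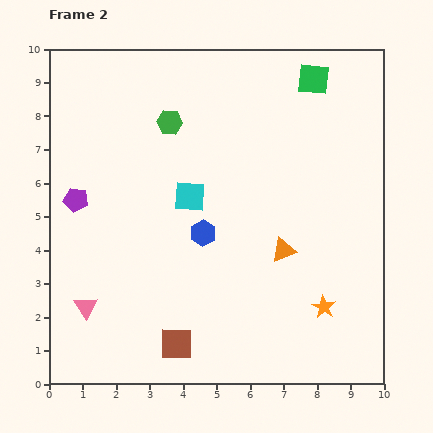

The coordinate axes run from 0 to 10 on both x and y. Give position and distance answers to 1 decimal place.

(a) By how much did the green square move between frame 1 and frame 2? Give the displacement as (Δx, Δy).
(-1.4, 0.8)

The green square was at (9.3, 8.3) in frame 1 and (7.9, 9.1) in frame 2.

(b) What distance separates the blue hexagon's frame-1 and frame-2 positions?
3.8

The blue hexagon moved from (7.4, 1.9) to (4.6, 4.5), a distance of √(2.8² + 2.6²) ≈ 3.8.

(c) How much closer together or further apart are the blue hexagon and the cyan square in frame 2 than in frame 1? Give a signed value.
-3.7

Distance in frame 1: 4.9. Distance in frame 2: 1.2.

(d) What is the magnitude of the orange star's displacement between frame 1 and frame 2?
0.8

The orange star moved from (9.0, 2.3) to (8.2, 2.3), a distance of √(0.8² + 0.0²) ≈ 0.8.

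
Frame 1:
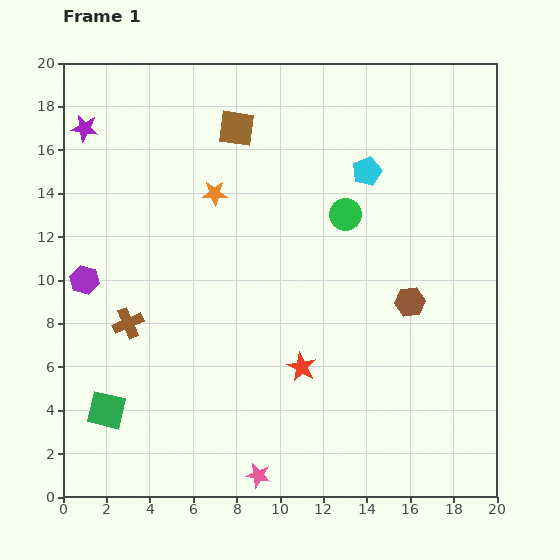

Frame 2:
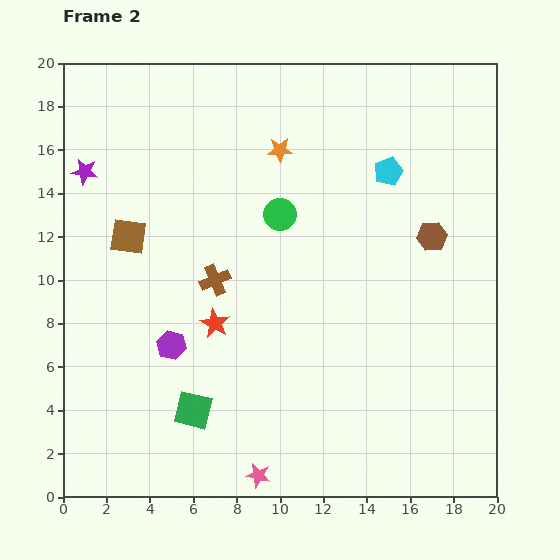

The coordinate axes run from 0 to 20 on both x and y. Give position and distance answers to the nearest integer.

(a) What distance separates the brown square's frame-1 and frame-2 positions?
7

The brown square moved from (8, 17) to (3, 12), a distance of √(5² + 5²) ≈ 7.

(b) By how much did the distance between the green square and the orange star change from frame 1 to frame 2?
+2

Distance in frame 1: 11. Distance in frame 2: 13.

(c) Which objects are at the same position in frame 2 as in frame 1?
the pink star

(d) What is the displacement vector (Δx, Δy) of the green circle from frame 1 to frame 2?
(-3, 0)

The green circle was at (13, 13) in frame 1 and (10, 13) in frame 2.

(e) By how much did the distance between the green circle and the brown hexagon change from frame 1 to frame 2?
+2

Distance in frame 1: 5. Distance in frame 2: 7.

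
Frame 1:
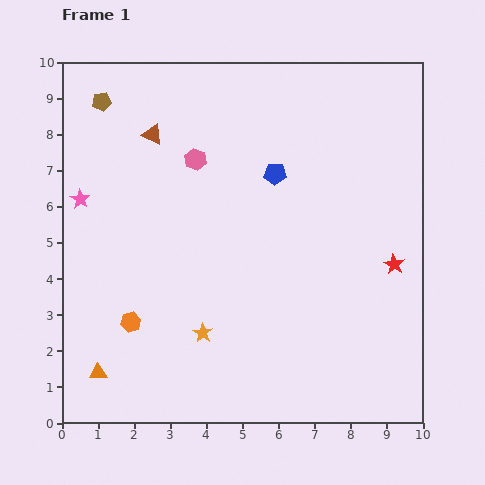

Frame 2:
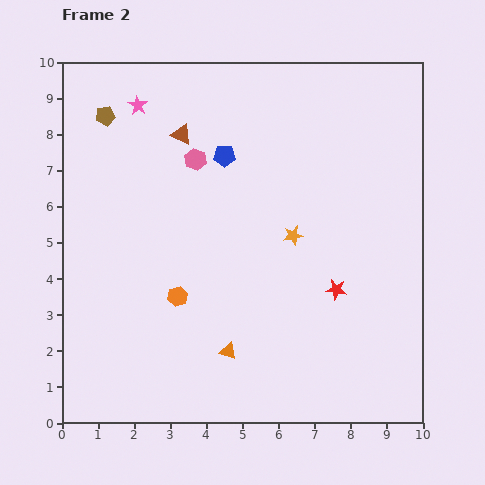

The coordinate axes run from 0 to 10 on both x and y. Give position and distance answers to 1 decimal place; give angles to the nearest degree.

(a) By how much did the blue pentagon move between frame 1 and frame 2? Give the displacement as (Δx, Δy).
(-1.4, 0.5)

The blue pentagon was at (5.9, 6.9) in frame 1 and (4.5, 7.4) in frame 2.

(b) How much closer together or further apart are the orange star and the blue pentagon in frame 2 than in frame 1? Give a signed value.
-1.9

Distance in frame 1: 4.8. Distance in frame 2: 2.9.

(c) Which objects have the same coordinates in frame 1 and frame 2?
the pink hexagon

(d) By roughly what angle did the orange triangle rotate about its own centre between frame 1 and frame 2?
19° clockwise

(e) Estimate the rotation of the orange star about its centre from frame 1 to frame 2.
27° clockwise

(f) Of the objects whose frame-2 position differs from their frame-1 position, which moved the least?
the brown pentagon

(moved 0.4)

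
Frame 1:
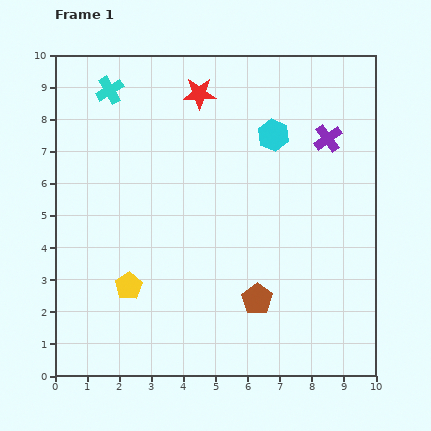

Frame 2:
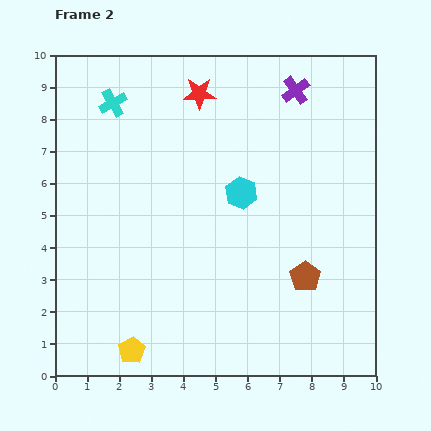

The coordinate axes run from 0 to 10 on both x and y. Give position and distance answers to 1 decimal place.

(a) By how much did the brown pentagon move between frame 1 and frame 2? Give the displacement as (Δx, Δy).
(1.5, 0.7)

The brown pentagon was at (6.3, 2.4) in frame 1 and (7.8, 3.1) in frame 2.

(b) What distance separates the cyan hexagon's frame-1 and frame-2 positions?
2.1

The cyan hexagon moved from (6.8, 7.5) to (5.8, 5.7), a distance of √(1.0² + 1.8²) ≈ 2.1.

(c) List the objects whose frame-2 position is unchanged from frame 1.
the red star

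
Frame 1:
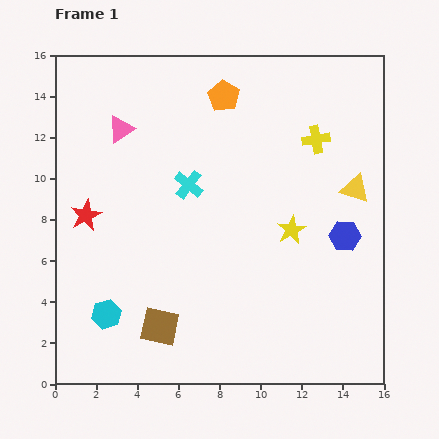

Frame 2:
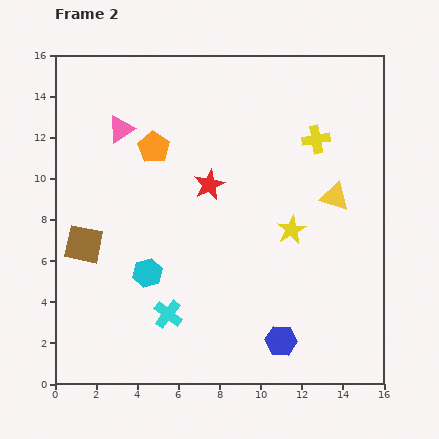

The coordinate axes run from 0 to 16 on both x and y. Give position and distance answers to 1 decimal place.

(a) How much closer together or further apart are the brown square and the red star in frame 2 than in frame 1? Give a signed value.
+0.3

Distance in frame 1: 6.5. Distance in frame 2: 6.8.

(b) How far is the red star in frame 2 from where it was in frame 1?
6.2

The red star moved from (1.5, 8.2) to (7.5, 9.7), a distance of √(6.0² + 1.5²) ≈ 6.2.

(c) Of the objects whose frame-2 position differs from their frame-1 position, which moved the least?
the yellow triangle

(moved 1.1)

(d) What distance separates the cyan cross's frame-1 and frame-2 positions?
6.4

The cyan cross moved from (6.5, 9.7) to (5.5, 3.4), a distance of √(1.0² + 6.3²) ≈ 6.4.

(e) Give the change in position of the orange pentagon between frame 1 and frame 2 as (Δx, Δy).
(-3.4, -2.5)

The orange pentagon was at (8.2, 14.0) in frame 1 and (4.8, 11.5) in frame 2.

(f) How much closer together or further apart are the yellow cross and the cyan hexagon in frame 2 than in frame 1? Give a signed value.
-2.8

Distance in frame 1: 13.3. Distance in frame 2: 10.5.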